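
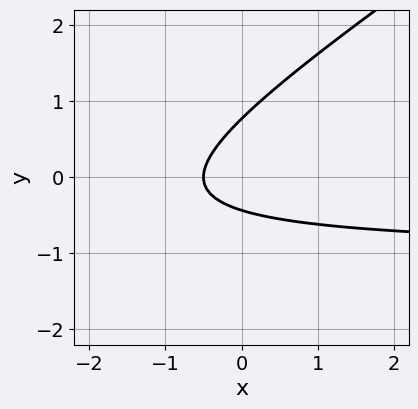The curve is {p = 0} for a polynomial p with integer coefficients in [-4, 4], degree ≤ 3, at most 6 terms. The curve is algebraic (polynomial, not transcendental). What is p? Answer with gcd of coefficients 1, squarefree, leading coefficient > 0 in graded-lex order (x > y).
First, deg p = 2.
Finally, solving for integer coefficients yields p as stated.

2*x*y - 3*y^2 + 2*x + y + 1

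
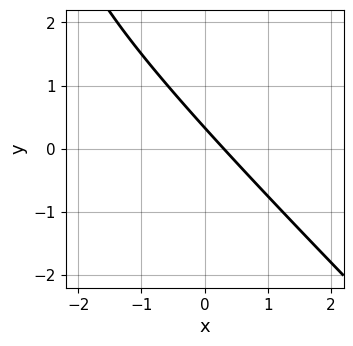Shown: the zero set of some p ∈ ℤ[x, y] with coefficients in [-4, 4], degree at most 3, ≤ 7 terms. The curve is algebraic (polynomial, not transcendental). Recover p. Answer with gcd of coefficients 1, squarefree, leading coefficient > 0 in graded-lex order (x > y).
x^2 + x*y + 3*x + 3*y - 1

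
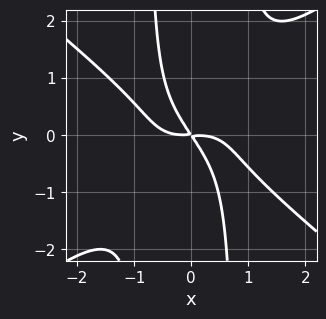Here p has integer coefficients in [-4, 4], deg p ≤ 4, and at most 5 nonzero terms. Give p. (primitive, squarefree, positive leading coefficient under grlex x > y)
2*x^4 - 3*x^2*y^2 + 3*x*y + 2*y^2

(a) Degree: a generic line meets the curve in up to 4 points, so deg p = 4.
(b) Solving for integer coefficients yields p as stated.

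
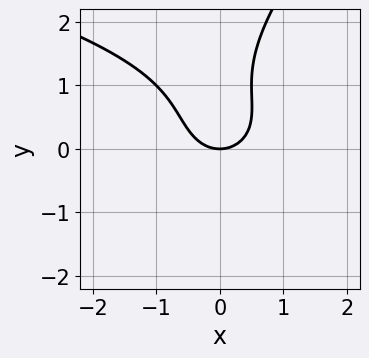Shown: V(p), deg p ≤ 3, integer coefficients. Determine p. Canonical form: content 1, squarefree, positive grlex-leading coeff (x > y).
(a) The degree is 3 — no degree-2 curve has this shape.
(b) Observable constraints: it crosses the x-axis at the gridline x = 0; it crosses the y-axis at the gridline y = 0.
(c) Putting this together gives p.

x*y^2 - y^3 + 2*x^2 + 2*y^2 - 2*y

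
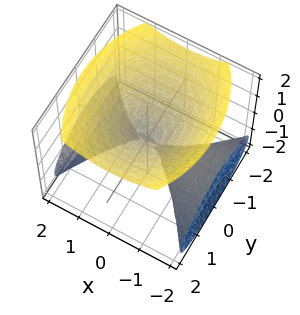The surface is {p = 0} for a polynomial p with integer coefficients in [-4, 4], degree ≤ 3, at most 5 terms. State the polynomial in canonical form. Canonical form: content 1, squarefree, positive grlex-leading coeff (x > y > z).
First, I count 3 distinct pieces. They look like related sheets of one shape, so recover p as a whole.
Then, deg p = 3. The shape is more complex than any degree-2 surface.
Then, reading off the gridlines: the visible x-axis segment lies entirely on the surface; it meets the z-axis at z = 0 (among the integer gridlines); it crosses the y-axis at the gridline y = 0.
Finally, putting this together gives p.

x^2*z - z^3 + y^2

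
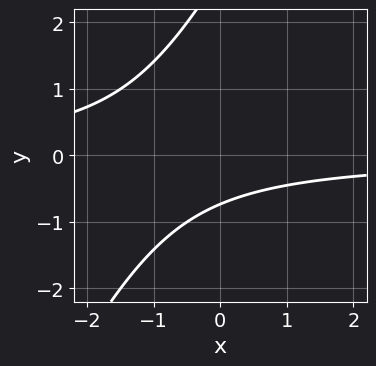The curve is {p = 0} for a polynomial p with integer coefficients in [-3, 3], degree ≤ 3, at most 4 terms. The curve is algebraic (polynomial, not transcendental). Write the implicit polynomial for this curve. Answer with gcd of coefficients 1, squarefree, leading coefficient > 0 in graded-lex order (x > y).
1. deg p = 2. No degree-1 curve has this shape.
2. From the visible intercepts: no x-intercept at any integer in the box.
3. Solving for integer coefficients yields p as stated.

2*x*y - y^2 + 2*y + 2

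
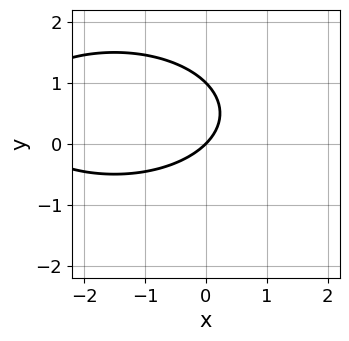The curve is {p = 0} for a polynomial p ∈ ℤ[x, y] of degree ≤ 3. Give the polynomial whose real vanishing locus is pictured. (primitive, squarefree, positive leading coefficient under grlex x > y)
x^2 + 3*y^2 + 3*x - 3*y

First, degree: the shape is more complex than any degree-1 curve, so deg p = 2.
Next, from the axis intercepts and sections: among the integer gridlines, it crosses the y-axis at y ∈ {0, 1}; one x-axis crossing is at x = 0.
Finally, putting this together gives p.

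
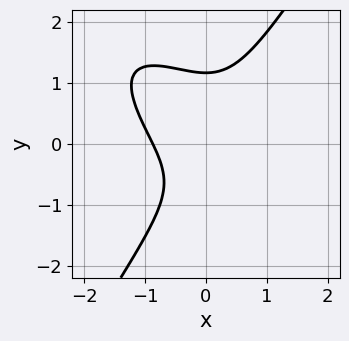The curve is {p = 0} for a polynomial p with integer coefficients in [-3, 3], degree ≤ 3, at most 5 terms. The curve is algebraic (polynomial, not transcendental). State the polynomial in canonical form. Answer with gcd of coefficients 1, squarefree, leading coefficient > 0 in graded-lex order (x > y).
First, the degree is 3 — the shape is more complex than any degree-2 curve.
Finally, putting this together gives p.

3*x^3 + 3*x^2*y - 2*y^3 + y + 2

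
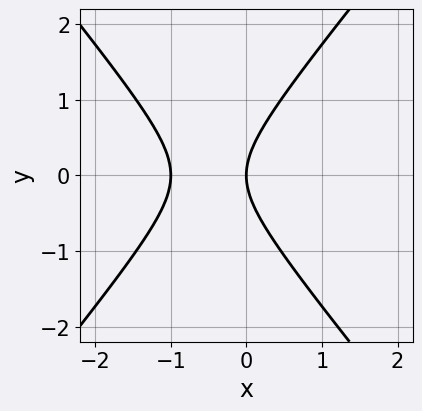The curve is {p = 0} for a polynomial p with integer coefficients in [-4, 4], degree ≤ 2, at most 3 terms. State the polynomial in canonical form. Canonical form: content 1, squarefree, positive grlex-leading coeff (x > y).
(a) Degree: a generic line meets the curve in up to 2 points, so deg p = 2.
(b) Symmetries: it's symmetric under y → −y, forcing even powers of y.
(c) Against the integer gridlines: it crosses the y-axis at the gridline y = 0; the x-axis gridline crossings are at x ∈ {-1, 0}.
(d) Together with the visible shape, these determine p as stated.

3*x^2 - 2*y^2 + 3*x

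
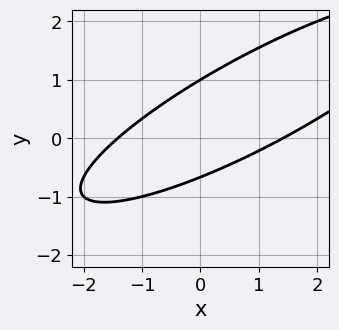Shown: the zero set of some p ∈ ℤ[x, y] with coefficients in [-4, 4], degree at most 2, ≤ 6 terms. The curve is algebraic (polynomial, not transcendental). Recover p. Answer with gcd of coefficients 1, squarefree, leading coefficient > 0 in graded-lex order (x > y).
(a) deg p = 2.
(b) Reading off the gridlines: it crosses the y-axis at the gridline y = 1.
(c) These observations pin down the coefficients.

x^2 - 3*x*y + 3*y^2 - y - 2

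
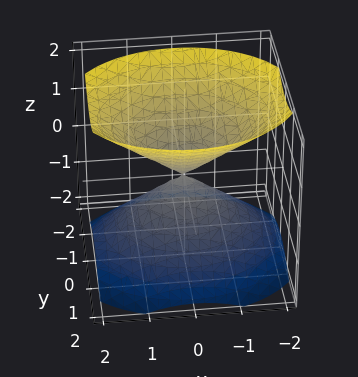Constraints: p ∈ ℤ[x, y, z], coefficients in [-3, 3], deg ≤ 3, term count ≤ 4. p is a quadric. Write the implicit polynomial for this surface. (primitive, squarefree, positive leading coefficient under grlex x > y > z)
2*x^2 + 3*y^2 - 3*z^2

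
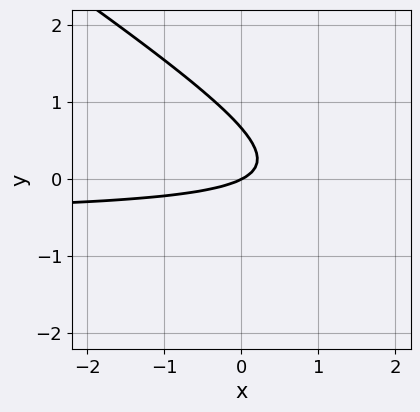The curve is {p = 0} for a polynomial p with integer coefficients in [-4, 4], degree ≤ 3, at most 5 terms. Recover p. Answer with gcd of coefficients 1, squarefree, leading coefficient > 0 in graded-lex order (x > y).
2*x*y + 3*y^2 + x - 2*y

1. Degree: a generic line meets the curve in up to 2 points, so deg p = 2.
2. Against the integer gridlines: it crosses the x-axis at the gridline x = 0; one y-axis crossing is at y = 0.
3. These observations pin down the coefficients.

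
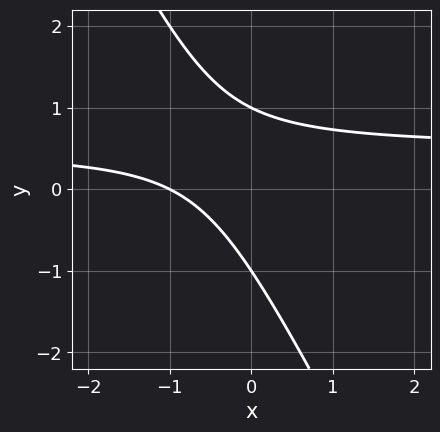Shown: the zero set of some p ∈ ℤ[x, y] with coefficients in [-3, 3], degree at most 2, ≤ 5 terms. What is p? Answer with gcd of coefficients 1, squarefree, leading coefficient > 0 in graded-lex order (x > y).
1. deg p = 2. No degree-1 curve has this shape.
2. Checking where it meets the axes: one x-axis crossing is at x = -1; the y-axis gridline crossings are at y ∈ {-1, 1}.
3. Assembling these constraints gives the stated polynomial.

2*x*y + y^2 - x - 1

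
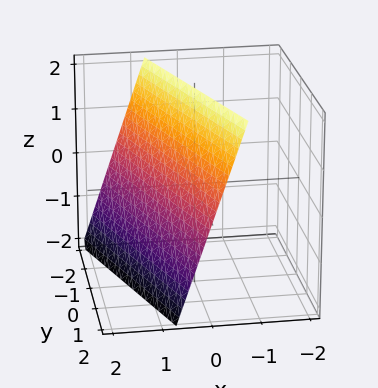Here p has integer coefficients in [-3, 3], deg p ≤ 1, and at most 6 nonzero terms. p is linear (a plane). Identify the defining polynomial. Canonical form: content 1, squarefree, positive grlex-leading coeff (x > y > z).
(a) The degree is 1 — the surface is flat (a plane).
(b) From the visible intercepts: one y-axis crossing is at y = 2; it crosses the z-axis at the gridline z = 2.
(c) Solving for integer coefficients yields p as stated.

3*x + y + z - 2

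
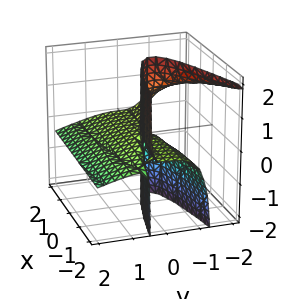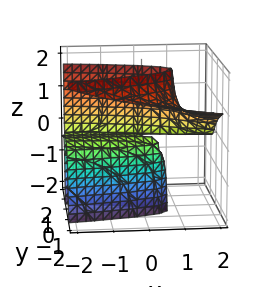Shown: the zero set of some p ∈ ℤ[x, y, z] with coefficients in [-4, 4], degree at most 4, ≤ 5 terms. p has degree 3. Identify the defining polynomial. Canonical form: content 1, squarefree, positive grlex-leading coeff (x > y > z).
First, the degree is 3 — no degree-2 surface has this shape.
Next, from the axis intercepts and sections: every point of the z-axis in the box is on the surface; it meets the y-axis at y = 0 (among the integer gridlines); the visible x-axis segment lies entirely on the surface.
Finally, these observations pin down the coefficients.

y^3 + 3*y^2*z + x*z + 3*y*z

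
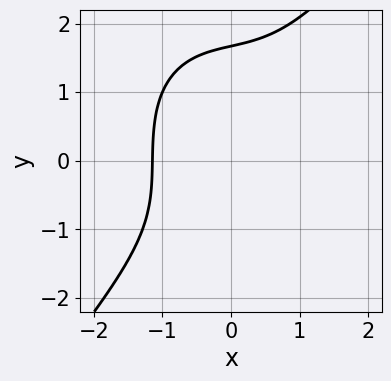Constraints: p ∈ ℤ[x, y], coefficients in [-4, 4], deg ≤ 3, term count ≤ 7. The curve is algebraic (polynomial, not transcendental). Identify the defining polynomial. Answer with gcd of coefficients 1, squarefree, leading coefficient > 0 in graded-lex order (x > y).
2*x^3 - y^3 + x*y + y + 3

First, the degree is 3 — no degree-2 curve has this shape.
Finally, solving for integer coefficients yields p as stated.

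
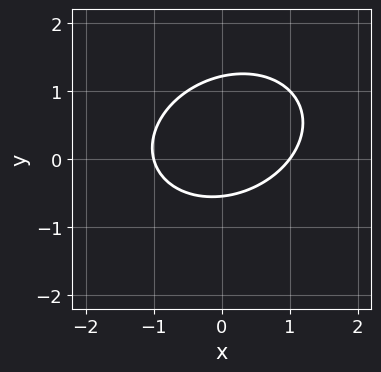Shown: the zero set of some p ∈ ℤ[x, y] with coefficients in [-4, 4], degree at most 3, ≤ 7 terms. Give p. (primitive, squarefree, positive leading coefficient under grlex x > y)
2*x^2 - x*y + 3*y^2 - 2*y - 2

1. The degree is 2 — a generic line meets the curve in up to 2 points.
2. Observable constraints: among the integer gridlines, it crosses the x-axis at x ∈ {-1, 1}.
3. Assembling these constraints gives the stated polynomial.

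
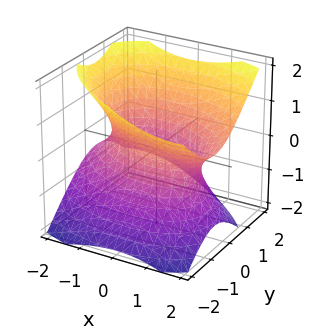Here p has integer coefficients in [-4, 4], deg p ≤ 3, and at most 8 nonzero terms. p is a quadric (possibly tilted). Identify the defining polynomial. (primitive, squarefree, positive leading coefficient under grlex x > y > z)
First, deg p = 2. No degree-1 surface has this shape.
Then, from the axis intercepts and sections: the y-axis gridline crossings are at y ∈ {-1, 1}; it misses every integer gridline on the z-axis.
Finally, matching integer coefficients to the picture gives p.

x^2 + x*y - x*z + 2*y^2 - 2*z^2 - 2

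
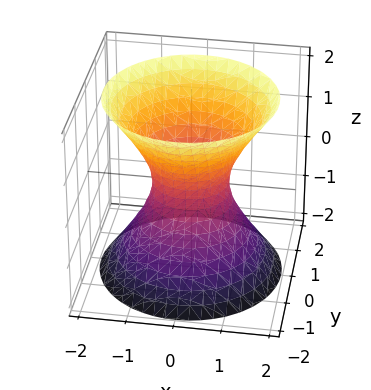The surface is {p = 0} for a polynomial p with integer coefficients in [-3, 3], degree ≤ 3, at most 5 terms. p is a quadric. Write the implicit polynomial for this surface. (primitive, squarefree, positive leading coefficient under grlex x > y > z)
3*x^2 + 3*y^2 - 2*z^2 - 2

(a) The degree is 2 — an hourglass — one-sheet hyperboloid; a quadric.
(b) Symmetries: mirror symmetry z ↦ −z ⇒ only even powers of z; the z-axis is an axis of rotation, so x and y enter only as x² + y².
(c) Checking where it meets the axes: a circular section at z = -1 has radius between 1 and 2; the surface avoids every integer z-axis point in the box.
(d) These observations pin down the coefficients.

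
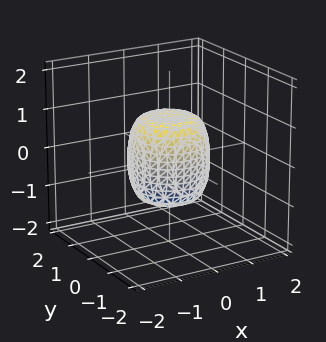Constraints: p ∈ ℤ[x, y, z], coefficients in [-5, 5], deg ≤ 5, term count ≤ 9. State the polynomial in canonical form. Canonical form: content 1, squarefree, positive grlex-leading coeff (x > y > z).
2*x^4 + 4*x^2*y^2 + 2*y^4 - x^2 - y^2 + z^2 - 1

The degree is 4 — a generic line meets the surface in up to 4 points.
Symmetries: rotational symmetry about the z-axis ⇒ p depends on x, y only through x² + y².
Reading off the gridlines: the z-axis gridline crossings are at z ∈ {-1, 1}; among the integer gridlines, it crosses the y-axis at y ∈ {-1, 1}; among the integer gridlines, it crosses the x-axis at x ∈ {-1, 1}.
These observations pin down the coefficients.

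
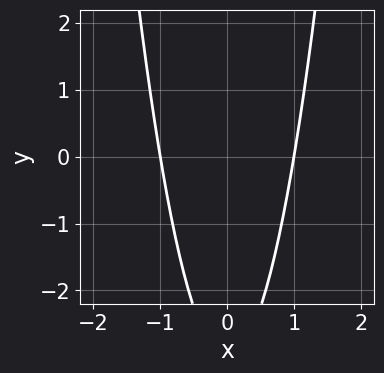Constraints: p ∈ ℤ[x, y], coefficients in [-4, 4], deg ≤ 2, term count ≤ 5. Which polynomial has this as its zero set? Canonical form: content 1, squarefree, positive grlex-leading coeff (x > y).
(a) Degree: the shape is more complex than any degree-1 curve, so deg p = 2.
(b) Symmetries: the x ↦ −x reflection is a symmetry, so x appears only in even powers.
(c) From the visible intercepts: the curve avoids every integer y-axis point in the box; the x-axis gridline crossings are at x ∈ {-1, 1}.
(d) Putting this together gives p.

3*x^2 - y - 3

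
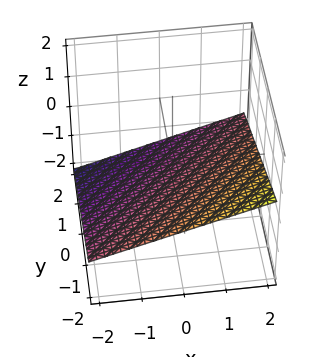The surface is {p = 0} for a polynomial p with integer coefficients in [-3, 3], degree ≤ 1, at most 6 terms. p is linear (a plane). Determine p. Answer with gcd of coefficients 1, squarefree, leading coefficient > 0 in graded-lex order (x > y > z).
x - y - 3*z - 2

First, deg p = 1. Every cross-section is a straight line — this is a plane.
Next, from the visible intercepts: it meets the y-axis at y = -2 (among the integer gridlines); it crosses the x-axis at the gridline x = 2.
Finally, these observations pin down the coefficients.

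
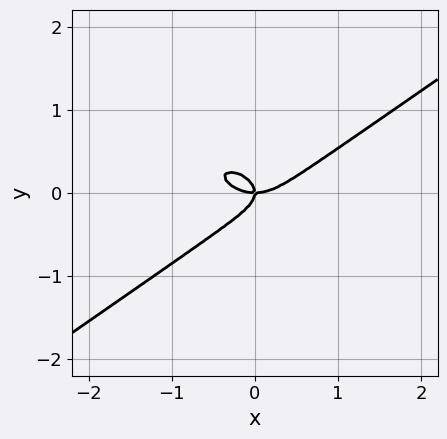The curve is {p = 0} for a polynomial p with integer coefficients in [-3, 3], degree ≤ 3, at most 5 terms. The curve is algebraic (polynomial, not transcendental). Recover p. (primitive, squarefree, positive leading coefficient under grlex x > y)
x^3 - 3*y^3 - x*y

First, the degree is 3 — a generic line meets the curve in up to 3 points.
Next, reading off the gridlines: it crosses the y-axis at the gridline y = 0; one x-axis crossing is at x = 0.
Finally, these observations pin down the coefficients.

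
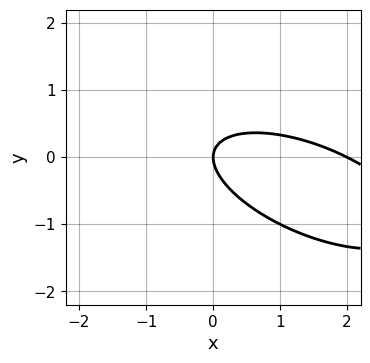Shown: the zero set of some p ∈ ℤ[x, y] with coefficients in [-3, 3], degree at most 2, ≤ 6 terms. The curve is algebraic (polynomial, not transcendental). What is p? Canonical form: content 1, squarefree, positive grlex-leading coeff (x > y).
First, degree: the shape is more complex than any degree-1 curve, so deg p = 2.
Then, from the axis intercepts and sections: one y-axis crossing is at y = 0; among the integer gridlines, it crosses the x-axis at x ∈ {0, 2}.
Finally, matching integer coefficients to the picture gives p.

x^2 + 2*x*y + 3*y^2 - 2*x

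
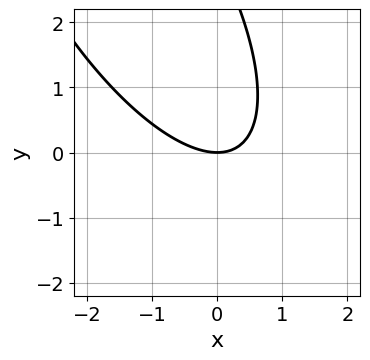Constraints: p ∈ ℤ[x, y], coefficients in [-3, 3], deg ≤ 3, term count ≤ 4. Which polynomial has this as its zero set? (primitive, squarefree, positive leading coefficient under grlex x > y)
2*x^2 + 2*x*y + y^2 - 3*y

Degree: no degree-1 curve has this shape, so deg p = 2.
Against the integer gridlines: it meets the y-axis at y = 0 (among the integer gridlines); it crosses the x-axis at the gridline x = 0.
Putting this together gives p.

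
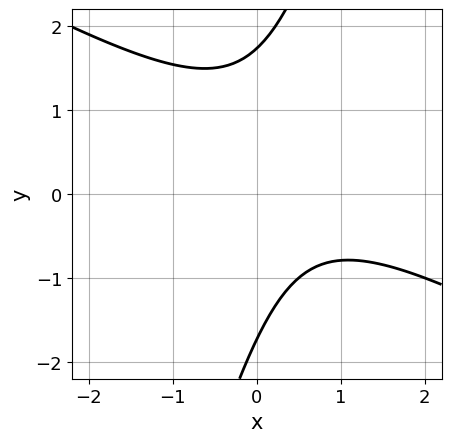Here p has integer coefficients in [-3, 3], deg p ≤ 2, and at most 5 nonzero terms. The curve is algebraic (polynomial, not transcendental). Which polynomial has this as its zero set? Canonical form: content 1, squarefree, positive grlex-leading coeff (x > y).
1. The degree is 2 — the shape is more complex than any degree-1 curve.
2. Observable constraints: no x-intercept at any integer in the box.
3. The integer polynomial consistent with all of this is the stated p.

2*x^2 + 3*x*y - y^2 - 2*x + 3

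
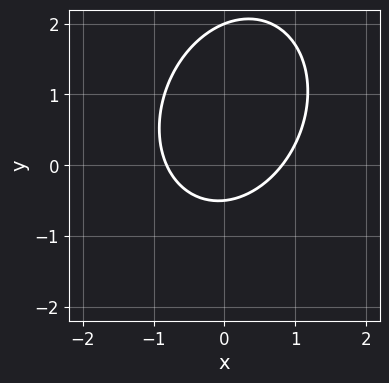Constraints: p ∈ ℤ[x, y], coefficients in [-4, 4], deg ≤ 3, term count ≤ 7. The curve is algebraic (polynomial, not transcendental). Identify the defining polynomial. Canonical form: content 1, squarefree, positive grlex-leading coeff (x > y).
(a) The degree is 2 — a generic line meets the curve in up to 2 points.
(b) Checking where it meets the axes: it meets the y-axis at y = 2 (among the integer gridlines).
(c) Putting this together gives p.

3*x^2 - x*y + 2*y^2 - 3*y - 2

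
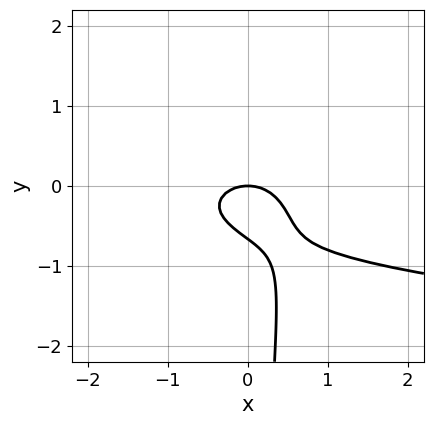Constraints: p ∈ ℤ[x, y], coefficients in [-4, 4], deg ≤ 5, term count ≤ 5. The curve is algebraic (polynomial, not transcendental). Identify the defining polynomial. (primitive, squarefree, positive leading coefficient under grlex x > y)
2*x*y^3 - 2*x*y^2 + 2*x^2 + 3*y^2 + 2*y

(a) The degree is 4 — a generic line meets the curve in up to 4 points.
(b) Observable constraints: it meets the y-axis at y = 0 (among the integer gridlines); one x-axis crossing is at x = 0.
(c) Putting this together gives p.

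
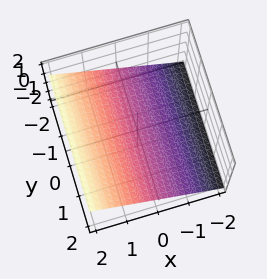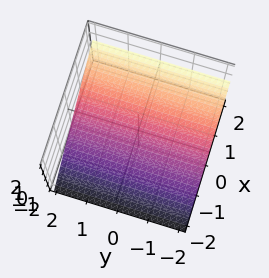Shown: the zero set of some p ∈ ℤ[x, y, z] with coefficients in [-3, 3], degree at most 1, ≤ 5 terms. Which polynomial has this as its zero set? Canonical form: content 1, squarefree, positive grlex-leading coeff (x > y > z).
2*x - 3*z - 2

(a) Degree: the surface is flat (a plane), so deg p = 1.
(b) Reading off the gridlines: it meets the x-axis at x = 1 (among the integer gridlines); no y-intercept at any integer in the box.
(c) The integer polynomial consistent with all of this is the stated p.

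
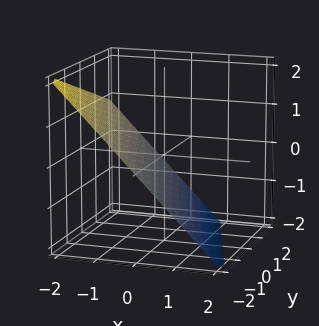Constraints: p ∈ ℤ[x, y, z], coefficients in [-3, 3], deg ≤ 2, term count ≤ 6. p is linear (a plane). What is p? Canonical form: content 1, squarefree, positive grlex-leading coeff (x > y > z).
1. The degree is 1 — the surface is flat (a plane).
2. From the axis intercepts and sections: it meets the y-axis at y = -2 (among the integer gridlines).
3. Together with the visible shape, these determine p as stated.

3*x + y + 3*z + 2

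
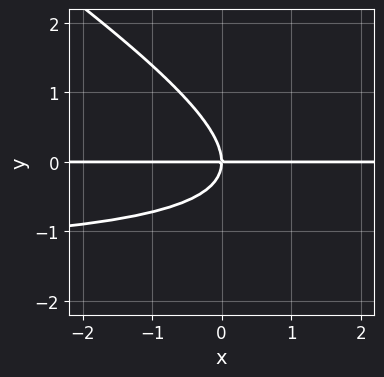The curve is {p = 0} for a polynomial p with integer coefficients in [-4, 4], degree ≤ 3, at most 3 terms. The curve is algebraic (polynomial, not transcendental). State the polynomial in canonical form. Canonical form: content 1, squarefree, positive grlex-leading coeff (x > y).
(a) The degree is 3 — no degree-2 curve has this shape.
(b) Observable constraints: every point of the x-axis in the box is on the curve; one y-axis crossing is at y = 0.
(c) Together with the visible shape, these determine p as stated.

2*x*y^2 + 3*y^3 + 3*x*y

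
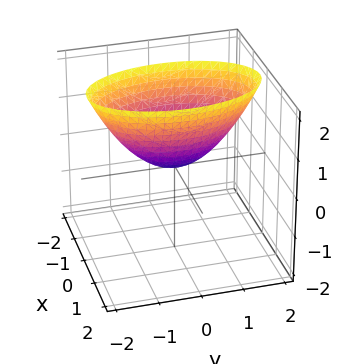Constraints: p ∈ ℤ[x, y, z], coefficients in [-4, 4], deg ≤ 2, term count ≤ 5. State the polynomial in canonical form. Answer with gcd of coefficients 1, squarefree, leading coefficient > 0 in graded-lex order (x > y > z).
(a) Degree: a single bowl opening along one axis; a quadric, so deg p = 2.
(b) Symmetries: the y ↦ −y reflection is a symmetry, so y appears only in even powers; mirror symmetry x ↦ −x ⇒ only even powers of x.
(c) Observable constraints: it crosses the y-axis at the gridline y = 0; one z-axis crossing is at z = 0.
(d) Fitting integer coefficients to these (and the overall shape) gives p.

3*x^2 + y^2 - 2*z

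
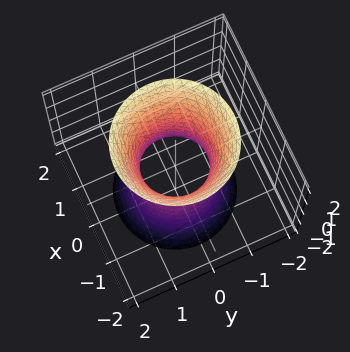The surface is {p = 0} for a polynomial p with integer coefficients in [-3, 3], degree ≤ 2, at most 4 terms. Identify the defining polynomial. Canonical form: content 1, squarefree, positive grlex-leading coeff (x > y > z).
(a) deg p = 2. An hourglass — one-sheet hyperboloid; a quadric.
(b) Symmetries: the z ↦ −z reflection is a symmetry, so z appears only in even powers; the surface is invariant under rotation about z: p = q(x² + y², z).
(c) Observable constraints: a circular section at z = 0 has radius between 0 and 1; no z-intercept at any integer in the box.
(d) Together with the visible shape, these determine p as stated.

3*x^2 + 3*y^2 - z^2 - 2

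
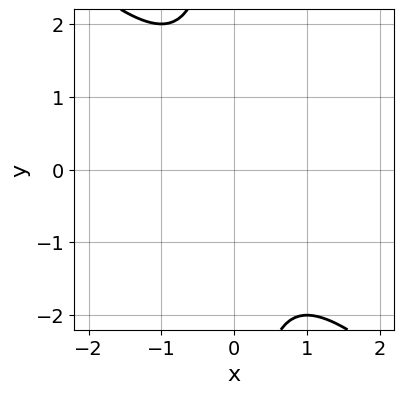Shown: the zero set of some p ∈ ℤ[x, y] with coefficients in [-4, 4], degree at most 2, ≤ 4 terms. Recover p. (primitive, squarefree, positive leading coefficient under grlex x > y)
First, degree: no degree-1 curve has this shape, so deg p = 2.
Next, from the axis intercepts and sections: the curve avoids every integer y-axis point in the box; the curve avoids every integer x-axis point in the box.
Finally, together with the visible shape, these determine p as stated.

x^2 + x*y + 1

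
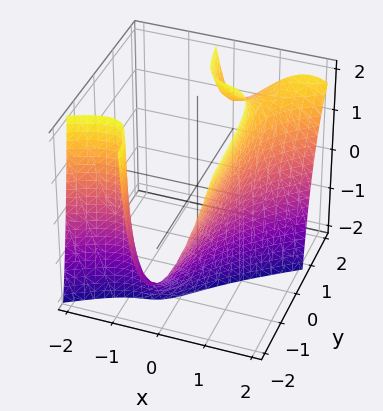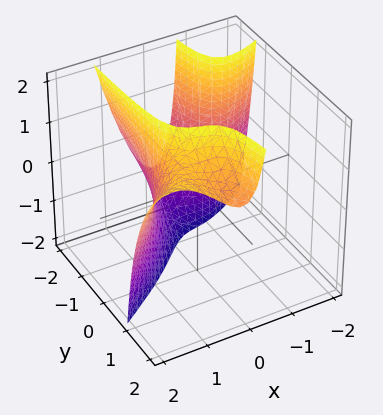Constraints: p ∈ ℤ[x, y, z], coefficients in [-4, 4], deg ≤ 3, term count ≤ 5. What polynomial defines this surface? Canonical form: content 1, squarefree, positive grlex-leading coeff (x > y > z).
The degree is 3 — no degree-2 surface has this shape.
Checking where it meets the axes: it crosses the x-axis at the gridline x = 1; the surface avoids every integer z-axis point in the box; it misses every integer gridline on the y-axis.
Solving for integer coefficients yields p as stated.

2*x^3 - 3*x^2*y + x*y*z + y*z - 2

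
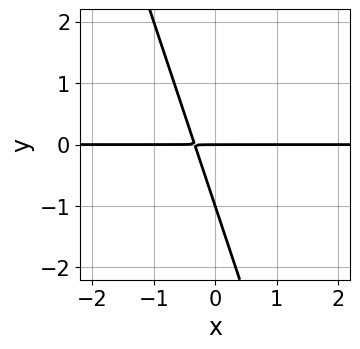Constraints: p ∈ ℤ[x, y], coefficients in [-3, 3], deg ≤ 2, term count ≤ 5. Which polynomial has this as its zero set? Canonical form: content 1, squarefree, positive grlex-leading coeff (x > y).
1. The degree is 2 — a generic line meets the curve in up to 2 points.
2. Against the integer gridlines: every point of the x-axis in the box is on the curve; the y-axis gridline crossings are at y ∈ {-1, 0}.
3. These observations pin down the coefficients.

3*x*y + y^2 + y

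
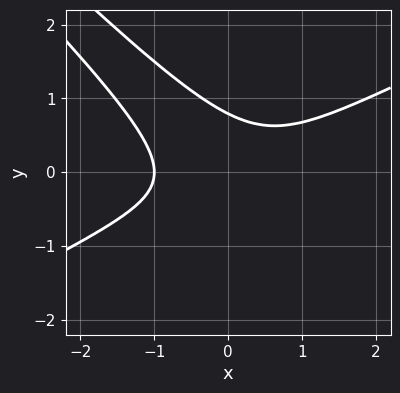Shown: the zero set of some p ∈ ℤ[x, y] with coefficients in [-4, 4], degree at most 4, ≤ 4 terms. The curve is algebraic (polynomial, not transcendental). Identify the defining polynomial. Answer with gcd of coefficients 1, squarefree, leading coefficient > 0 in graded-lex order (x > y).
Degree: no degree-2 curve has this shape, so deg p = 3.
From the axis intercepts and sections: it crosses the x-axis at the gridline x = -1.
Matching integer coefficients to the picture gives p.

x^3 - 3*x*y^2 - 2*y^3 + 1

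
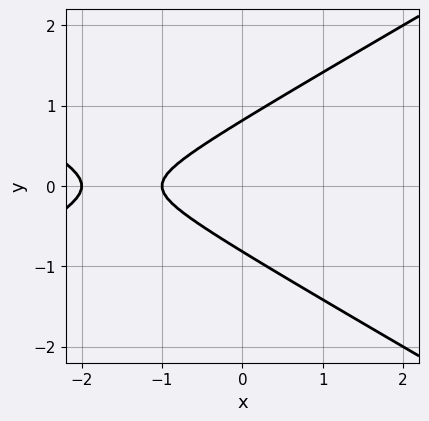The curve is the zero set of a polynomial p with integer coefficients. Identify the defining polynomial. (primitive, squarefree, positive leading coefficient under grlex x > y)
1. The degree is 2 — a generic line meets the curve in up to 2 points.
2. Symmetries: mirror symmetry y ↦ −y ⇒ only even powers of y.
3. From the visible intercepts: the x-axis gridline crossings are at x ∈ {-2, -1}.
4. Matching integer coefficients to the picture gives p.

x^2 - 3*y^2 + 3*x + 2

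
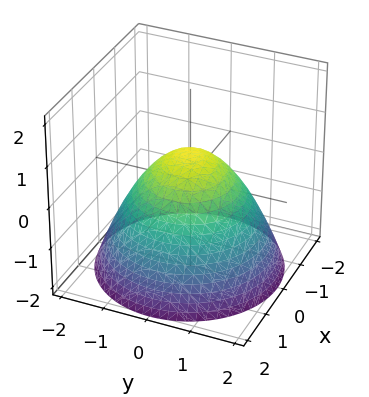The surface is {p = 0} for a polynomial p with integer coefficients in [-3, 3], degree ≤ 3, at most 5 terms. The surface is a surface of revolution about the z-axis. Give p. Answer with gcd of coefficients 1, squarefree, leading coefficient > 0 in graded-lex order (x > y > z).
2*x^2 + 2*y^2 + 3*z - 2

(a) deg p = 2. A generic line meets the surface in up to 2 points.
(b) By symmetry, the surface is invariant under rotation about z: p = q(x² + y², z).
(c) Reading off the gridlines: the y-axis gridline crossings are at y ∈ {-1, 1}; among the integer gridlines, it crosses the x-axis at x ∈ {-1, 1}; a circular section at z = 0 has radius exactly 1.
(d) Together with the visible shape, these determine p as stated.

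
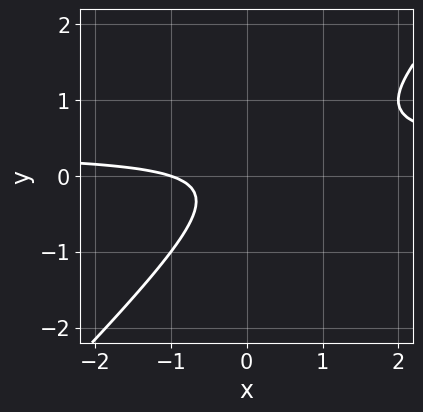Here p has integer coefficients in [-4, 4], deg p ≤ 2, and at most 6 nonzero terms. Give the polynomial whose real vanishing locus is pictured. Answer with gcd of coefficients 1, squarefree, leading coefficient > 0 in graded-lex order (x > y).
3*x*y - 3*y^2 - x - 1

1. deg p = 2. No degree-1 curve has this shape.
2. Reading off the gridlines: one x-axis crossing is at x = -1; the curve avoids every integer y-axis point in the box.
3. Matching integer coefficients to the picture gives p.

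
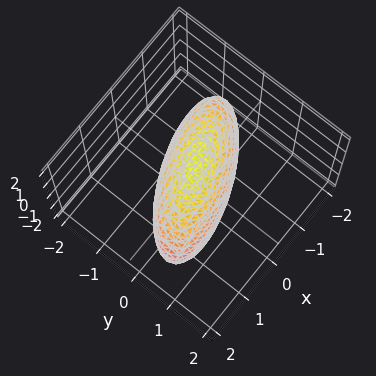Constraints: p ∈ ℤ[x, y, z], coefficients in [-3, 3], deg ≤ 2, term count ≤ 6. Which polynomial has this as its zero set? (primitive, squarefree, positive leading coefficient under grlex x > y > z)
deg p = 2. The shape is more complex than any degree-1 surface.
Putting this together gives p.

x^2 - 2*x*y + 3*y^2 + z^2 - 2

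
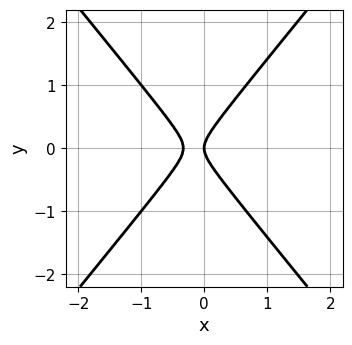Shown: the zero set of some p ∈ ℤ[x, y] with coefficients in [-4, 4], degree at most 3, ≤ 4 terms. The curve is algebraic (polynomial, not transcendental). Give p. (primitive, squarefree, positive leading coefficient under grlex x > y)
(a) The degree is 2 — the shape is more complex than any degree-1 curve.
(b) Symmetries: mirror symmetry y ↦ −y ⇒ only even powers of y.
(c) Checking where it meets the axes: it meets the y-axis at y = 0 (among the integer gridlines); it meets the x-axis at x = 0 (among the integer gridlines).
(d) Solving for integer coefficients yields p as stated.

3*x^2 - 2*y^2 + x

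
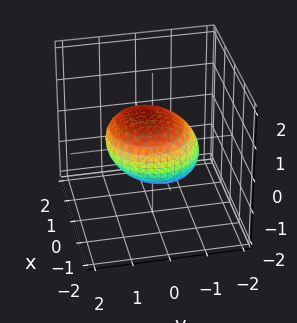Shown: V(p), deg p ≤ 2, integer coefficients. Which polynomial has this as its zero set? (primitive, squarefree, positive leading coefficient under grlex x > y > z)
First, the degree is 2 — the shape is more complex than any degree-1 surface.
Next, from the axis intercepts and sections: the z-axis gridline crossings are at z ∈ {-1, 1}.
Finally, matching integer coefficients to the picture gives p.

2*x^2 + 2*y^2 - y*z + 3*z^2 - 3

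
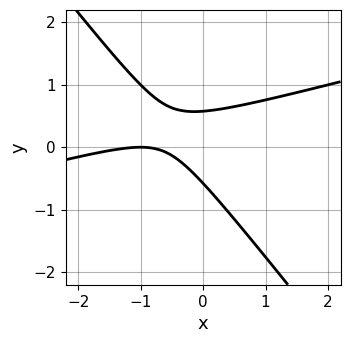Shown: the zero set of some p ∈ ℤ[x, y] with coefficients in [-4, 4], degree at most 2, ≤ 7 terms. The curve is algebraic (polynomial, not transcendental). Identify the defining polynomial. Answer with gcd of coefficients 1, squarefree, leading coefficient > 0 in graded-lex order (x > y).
(a) Degree: no degree-1 curve has this shape, so deg p = 2.
(b) Observable constraints: it meets the x-axis at x = -1 (among the integer gridlines).
(c) Solving for integer coefficients yields p as stated.

x^2 - 3*x*y - 3*y^2 + 2*x + 1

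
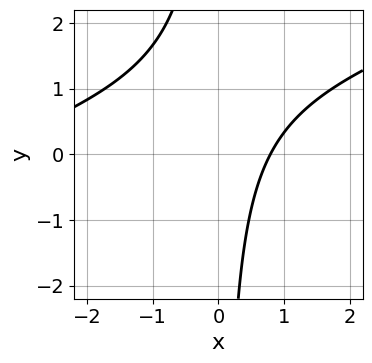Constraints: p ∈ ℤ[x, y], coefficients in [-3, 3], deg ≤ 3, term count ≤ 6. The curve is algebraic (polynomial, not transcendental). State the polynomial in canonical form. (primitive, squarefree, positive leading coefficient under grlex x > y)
x^2 - 3*x*y + 3*x - 3

Degree: the shape is more complex than any degree-1 curve, so deg p = 2.
Checking where it meets the axes: the curve avoids every integer y-axis point in the box.
Assembling these constraints gives the stated polynomial.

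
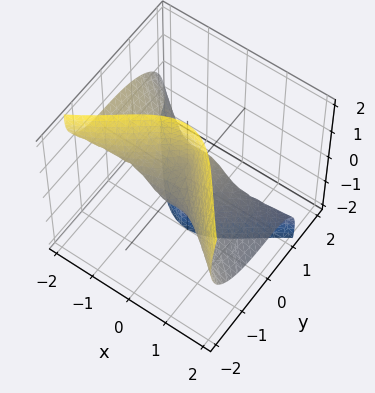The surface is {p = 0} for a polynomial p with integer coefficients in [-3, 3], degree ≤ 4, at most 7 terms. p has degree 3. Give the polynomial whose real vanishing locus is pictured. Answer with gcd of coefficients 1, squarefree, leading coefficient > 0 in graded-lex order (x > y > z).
x^3 + 3*x^2*z + 2*y^3 + 3*y*z^2 - y

The degree is 3 — the shape is more complex than any degree-2 surface.
From the visible intercepts: it meets the x-axis at x = 0 (among the integer gridlines); it crosses the y-axis at the gridline y = 0; the visible z-axis segment lies entirely on the surface.
The integer polynomial consistent with all of this is the stated p.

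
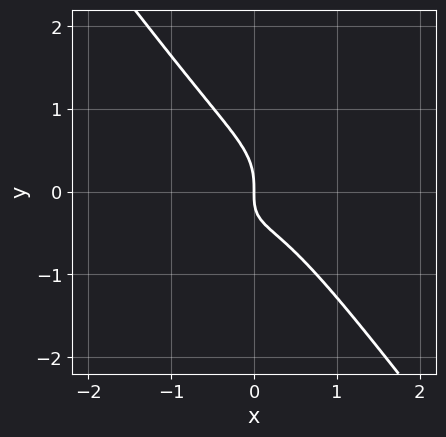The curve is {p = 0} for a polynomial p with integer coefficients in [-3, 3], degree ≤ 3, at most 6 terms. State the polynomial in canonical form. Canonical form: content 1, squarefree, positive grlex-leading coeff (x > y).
First, deg p = 3. No degree-2 curve has this shape.
Next, against the integer gridlines: it meets the x-axis at x = 0 (among the integer gridlines); it meets the y-axis at y = 0 (among the integer gridlines).
Finally, putting this together gives p.

3*x^3 - 3*x^2*y + 3*y^3 + 2*x*y + 2*x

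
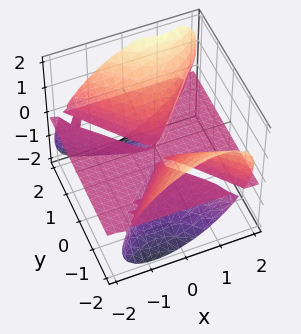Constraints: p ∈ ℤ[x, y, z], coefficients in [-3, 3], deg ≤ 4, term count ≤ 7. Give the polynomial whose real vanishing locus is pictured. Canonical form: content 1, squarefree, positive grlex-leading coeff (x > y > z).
3*x^2*z - 3*x*z^2 - 2*y^2*z + 3*z^3 - y*z

First, deg p = 3.
Next, observable constraints: one z-axis crossing is at z = 0; every point of the x-axis in the box is on the surface.
Finally, solving for integer coefficients yields p as stated.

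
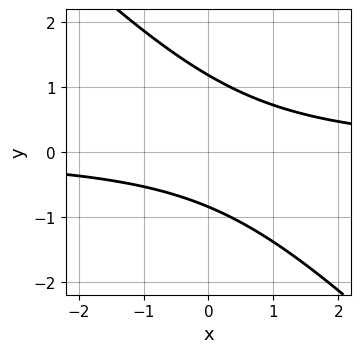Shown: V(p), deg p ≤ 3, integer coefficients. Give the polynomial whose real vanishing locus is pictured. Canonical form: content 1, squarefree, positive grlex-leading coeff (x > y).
3*x*y + 3*y^2 - y - 3

(a) Degree: the shape is more complex than any degree-1 curve, so deg p = 2.
(b) Checking where it meets the axes: the curve avoids every integer x-axis point in the box.
(c) Solving for integer coefficients yields p as stated.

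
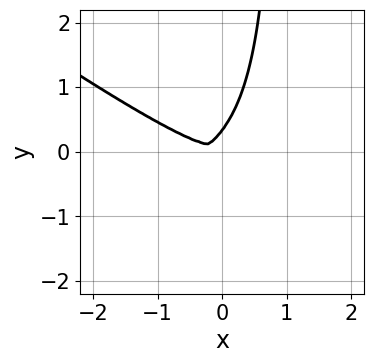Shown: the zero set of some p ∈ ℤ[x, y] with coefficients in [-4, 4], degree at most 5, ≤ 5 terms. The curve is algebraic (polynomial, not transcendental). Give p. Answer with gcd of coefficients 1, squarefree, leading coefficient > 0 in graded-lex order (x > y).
deg p = 4. No degree-3 curve has this shape.
Putting this together gives p.

x^4 + 3*x*y^3 + 3*x*y^2 - 3*y^3 + y^2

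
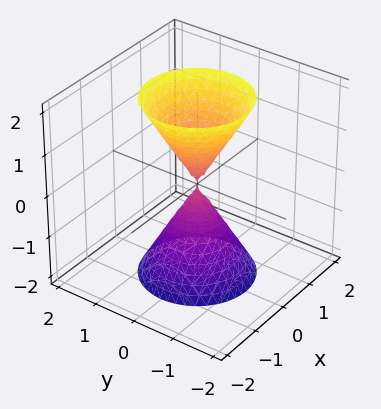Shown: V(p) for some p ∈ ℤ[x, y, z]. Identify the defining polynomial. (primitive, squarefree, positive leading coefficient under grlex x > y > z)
(a) I count 2 distinct pieces. They look like related sheets of one shape, so recover p as a whole.
(b) The degree is 2 — two nappes meeting at a single point; a quadric.
(c) Symmetries: rotational symmetry about the z-axis ⇒ p depends on x, y only through x² + y²; the z ↦ −z reflection is a symmetry, so z appears only in even powers.
(d) Checking where it meets the axes: it meets the x-axis at x = 0 (among the integer gridlines); it crosses the y-axis at the gridline y = 0; it meets the z-axis at z = 0 (among the integer gridlines).
(e) These observations pin down the coefficients.

3*x^2 + 3*y^2 - z^2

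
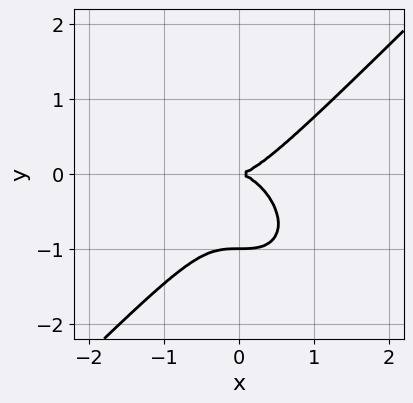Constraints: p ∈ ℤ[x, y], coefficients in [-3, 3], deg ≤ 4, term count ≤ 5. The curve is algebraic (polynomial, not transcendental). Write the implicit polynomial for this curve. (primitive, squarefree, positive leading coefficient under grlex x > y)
deg p = 3.
Against the integer gridlines: it crosses the x-axis at the gridline x = 0; among the integer gridlines, it crosses the y-axis at y ∈ {-1, 0}.
Together with the visible shape, these determine p as stated.

x^3 - y^3 - y^2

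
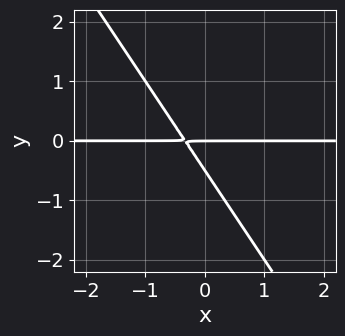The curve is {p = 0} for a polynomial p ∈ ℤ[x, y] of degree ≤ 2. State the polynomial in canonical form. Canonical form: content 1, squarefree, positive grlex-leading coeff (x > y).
First, degree: the shape is more complex than any degree-1 curve, so deg p = 2.
Then, against the integer gridlines: every point of the x-axis in the box is on the curve; it meets the y-axis at y = 0 (among the integer gridlines).
Finally, the integer polynomial consistent with all of this is the stated p.

3*x*y + 2*y^2 + y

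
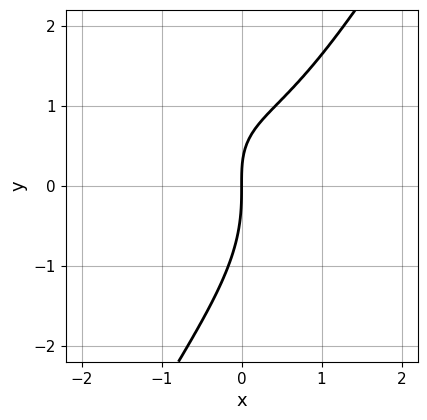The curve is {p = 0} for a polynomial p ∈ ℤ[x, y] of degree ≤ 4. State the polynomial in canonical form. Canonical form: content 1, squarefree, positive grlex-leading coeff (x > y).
(a) deg p = 3. The shape is more complex than any degree-2 curve.
(b) From the axis intercepts and sections: one y-axis crossing is at y = 0; one x-axis crossing is at x = 0.
(c) Solving for integer coefficients yields p as stated.

2*x^3 + x*y^2 - y^3 - 2*x*y + 3*x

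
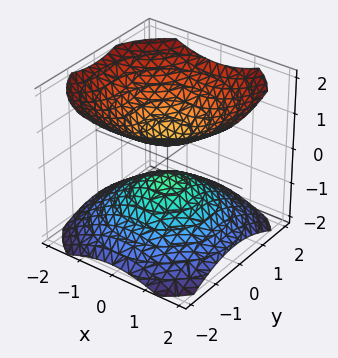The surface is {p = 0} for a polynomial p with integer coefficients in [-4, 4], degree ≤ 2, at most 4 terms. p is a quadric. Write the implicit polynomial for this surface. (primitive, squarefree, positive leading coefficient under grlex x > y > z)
2*x^2 + 2*y^2 - 3*z^2 + 1

I count 2 distinct pieces. They look like related sheets of one shape, so recover p as a whole.
deg p = 2. Two sheets facing apart; a quadric.
Symmetries: mirror symmetry z ↦ −z ⇒ only even powers of z; rotational symmetry about the z-axis ⇒ p depends on x, y only through x² + y².
Observable constraints: a circular section at z = -1 has radius exactly 1; no x-intercept at any integer in the box; no y-intercept at any integer in the box.
Matching integer coefficients to the picture gives p.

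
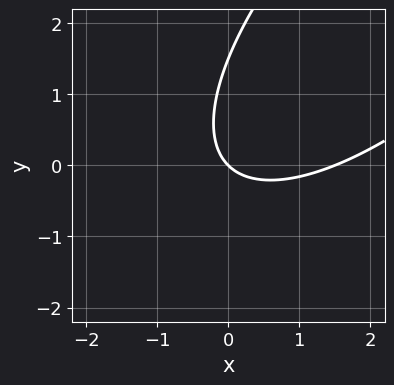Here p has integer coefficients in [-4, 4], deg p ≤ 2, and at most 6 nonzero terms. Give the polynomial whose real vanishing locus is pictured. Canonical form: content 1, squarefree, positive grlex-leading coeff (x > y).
2*x^2 - 3*x*y + 2*y^2 - 3*x - 3*y

1. Degree: a generic line meets the curve in up to 2 points, so deg p = 2.
2. Observable constraints: it crosses the y-axis at the gridline y = 0; it crosses the x-axis at the gridline x = 0.
3. Together with the visible shape, these determine p as stated.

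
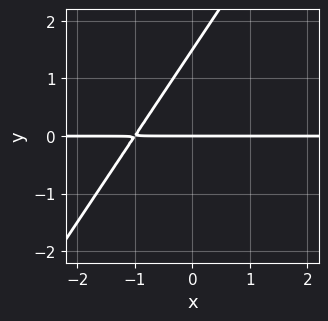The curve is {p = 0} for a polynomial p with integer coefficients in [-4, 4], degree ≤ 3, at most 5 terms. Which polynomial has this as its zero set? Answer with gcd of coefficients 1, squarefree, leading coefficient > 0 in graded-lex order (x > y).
First, the degree is 2 — no degree-1 curve has this shape.
Then, from the axis intercepts and sections: it crosses the y-axis at the gridline y = 0; the visible x-axis segment lies entirely on the curve.
Finally, assembling these constraints gives the stated polynomial.

3*x*y - 2*y^2 + 3*y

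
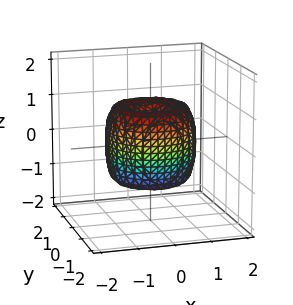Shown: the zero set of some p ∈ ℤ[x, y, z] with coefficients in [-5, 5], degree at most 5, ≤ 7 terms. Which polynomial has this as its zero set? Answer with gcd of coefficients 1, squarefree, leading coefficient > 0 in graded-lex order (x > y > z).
2*x^4 + 4*x^2*y^2 + 2*y^4 - 3*x^2 - 3*y^2 + z^2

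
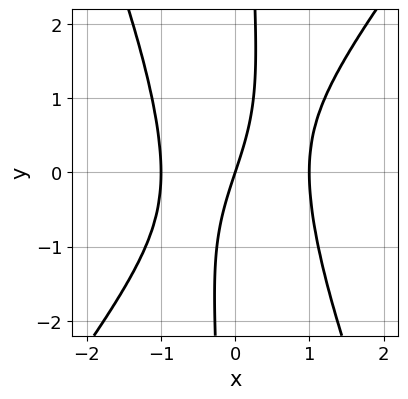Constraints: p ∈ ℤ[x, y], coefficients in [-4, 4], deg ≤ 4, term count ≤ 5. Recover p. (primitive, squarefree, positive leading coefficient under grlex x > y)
3*x^3 - x^2*y - x*y^2 - 3*x + y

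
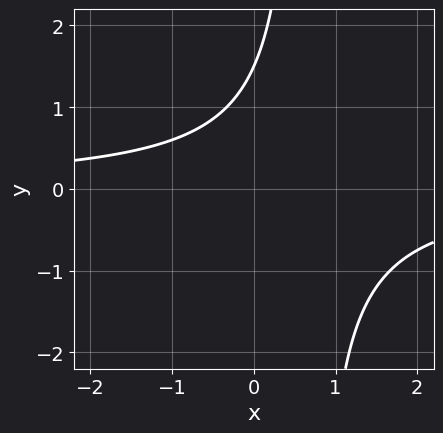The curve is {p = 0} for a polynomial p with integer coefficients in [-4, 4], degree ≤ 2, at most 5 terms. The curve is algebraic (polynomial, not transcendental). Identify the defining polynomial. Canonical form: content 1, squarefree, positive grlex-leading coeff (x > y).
3*x*y - 2*y + 3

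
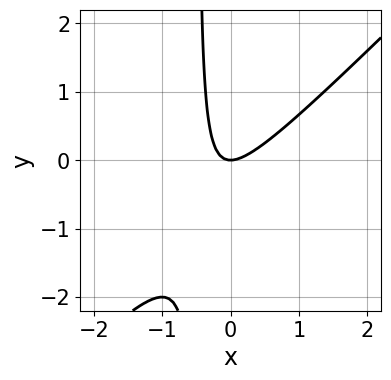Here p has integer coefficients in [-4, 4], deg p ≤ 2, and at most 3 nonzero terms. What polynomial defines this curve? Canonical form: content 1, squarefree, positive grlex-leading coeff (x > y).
1. deg p = 2. A generic line meets the curve in up to 2 points.
2. Reading off the gridlines: it meets the y-axis at y = 0 (among the integer gridlines); it crosses the x-axis at the gridline x = 0.
3. Fitting integer coefficients to these (and the overall shape) gives p.

2*x^2 - 2*x*y - y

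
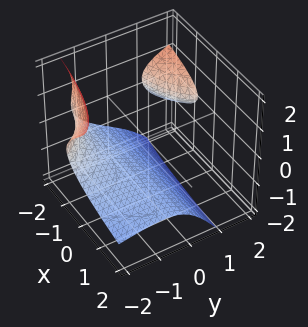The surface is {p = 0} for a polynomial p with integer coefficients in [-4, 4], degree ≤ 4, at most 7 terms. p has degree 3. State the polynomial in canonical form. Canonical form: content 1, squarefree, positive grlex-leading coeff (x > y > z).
I count 2 distinct pieces. They look like related sheets of one shape, so recover p as a whole.
Degree: a generic line meets the surface in up to 3 points, so deg p = 3.
Against the integer gridlines: the surface avoids every integer y-axis point in the box; no x-intercept at any integer in the box.
Together with the visible shape, these determine p as stated.

x*y^2 + 3*y*z^2 + 2*z^3 - y*z + 3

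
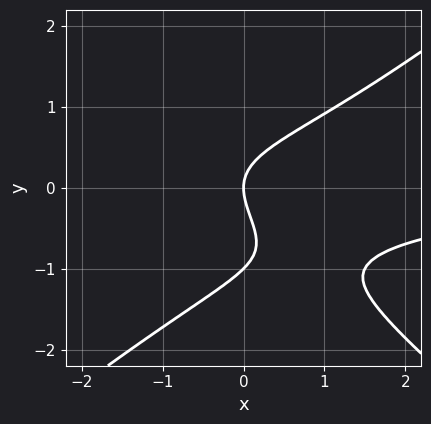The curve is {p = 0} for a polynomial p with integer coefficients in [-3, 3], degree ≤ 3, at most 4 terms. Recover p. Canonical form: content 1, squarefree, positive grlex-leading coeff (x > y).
2*x^2*y - 3*y^3 - 3*y^2 + 3*x

1. Degree: a generic line meets the curve in up to 3 points, so deg p = 3.
2. Reading off the gridlines: the y-axis gridline crossings are at y ∈ {-1, 0}; it meets the x-axis at x = 0 (among the integer gridlines).
3. These observations pin down the coefficients.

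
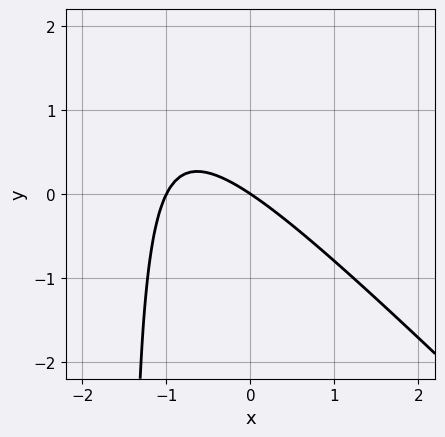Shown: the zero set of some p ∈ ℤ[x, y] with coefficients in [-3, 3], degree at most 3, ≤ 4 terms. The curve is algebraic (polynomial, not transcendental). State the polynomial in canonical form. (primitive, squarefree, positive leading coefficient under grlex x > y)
First, deg p = 2. A generic line meets the curve in up to 2 points.
Then, against the integer gridlines: the x-axis gridline crossings are at x ∈ {-1, 0}; it crosses the y-axis at the gridline y = 0.
Finally, fitting integer coefficients to these (and the overall shape) gives p.

2*x^2 + 2*x*y + 2*x + 3*y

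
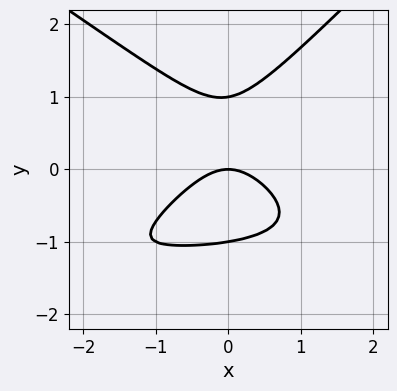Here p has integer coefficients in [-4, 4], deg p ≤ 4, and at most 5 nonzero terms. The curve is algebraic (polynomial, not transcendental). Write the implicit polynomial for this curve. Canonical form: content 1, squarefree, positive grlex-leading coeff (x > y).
2*x^2*y + x*y^2 - 3*y^3 + 3*x^2 + 3*y

1. deg p = 3. The shape is more complex than any degree-2 curve.
2. From the axis intercepts and sections: it crosses the x-axis at the gridline x = 0; the y-axis gridline crossings are at y ∈ {-1, 0, 1}.
3. Together with the visible shape, these determine p as stated.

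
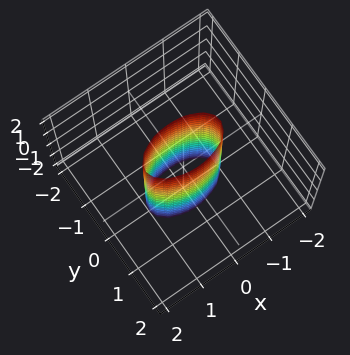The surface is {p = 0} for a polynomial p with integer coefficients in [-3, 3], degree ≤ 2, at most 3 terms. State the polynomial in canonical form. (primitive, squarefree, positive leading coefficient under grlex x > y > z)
x^2 + 3*y^2 - 1

1. deg p = 2. Constant cross-section along one axis; a quadric.
2. Symmetries: it's symmetric under z → −z, forcing even powers of z; mirror symmetry y ↦ −y ⇒ only even powers of y; mirror symmetry x ↦ −x ⇒ only even powers of x.
3. Reading off the gridlines: no z-intercept at any integer in the box; among the integer gridlines, it crosses the x-axis at x ∈ {-1, 1}.
4. These observations pin down the coefficients.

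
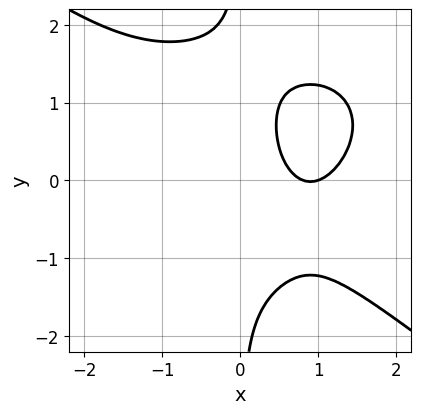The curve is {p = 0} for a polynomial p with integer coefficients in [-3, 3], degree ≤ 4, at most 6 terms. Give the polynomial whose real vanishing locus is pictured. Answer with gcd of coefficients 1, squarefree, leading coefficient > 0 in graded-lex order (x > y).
deg p = 4. No degree-3 curve has this shape.
Against the integer gridlines: the curve avoids every integer y-axis point in the box; one x-axis crossing is at x = 1.
Assembling these constraints gives the stated polynomial.

x^4 + 2*x*y^3 - 3*x*y - 3*x + 2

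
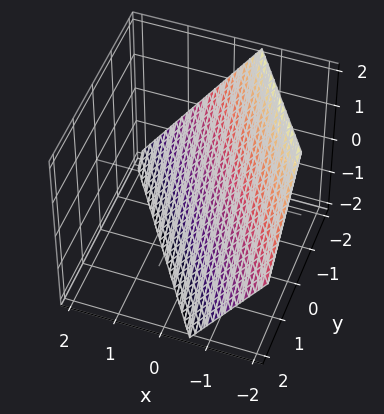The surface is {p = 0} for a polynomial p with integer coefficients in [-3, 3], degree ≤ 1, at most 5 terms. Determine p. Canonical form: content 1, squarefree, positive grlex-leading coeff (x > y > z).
1. The degree is 1 — every cross-section is a straight line — this is a plane.
2. Against the integer gridlines: one y-axis crossing is at y = -1; it meets the z-axis at z = -1 (among the integer gridlines).
3. Together with the visible shape, these determine p as stated.

3*x + 2*y + 2*z + 2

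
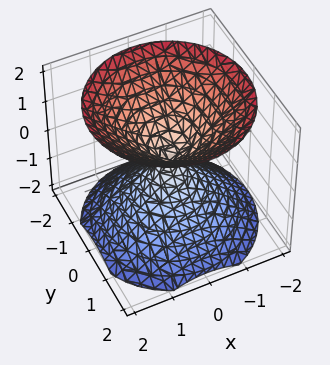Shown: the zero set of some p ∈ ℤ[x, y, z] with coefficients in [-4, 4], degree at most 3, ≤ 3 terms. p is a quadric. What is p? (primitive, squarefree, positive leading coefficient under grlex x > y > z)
x^2 + y^2 - z^2

First, I count 2 distinct pieces. Treating them together as one polynomial.
Next, the degree is 2 — a double cone through the origin; a quadric.
Next, symmetries: mirror symmetry z ↦ −z ⇒ only even powers of z; the z-axis is an axis of rotation, so x and y enter only as x² + y².
Next, from the axis intercepts and sections: one z-axis crossing is at z = 0; it meets the x-axis at x = 0 (among the integer gridlines); a circular section at z = 1 has radius exactly 1; one y-axis crossing is at y = 0.
Finally, the integer polynomial consistent with all of this is the stated p.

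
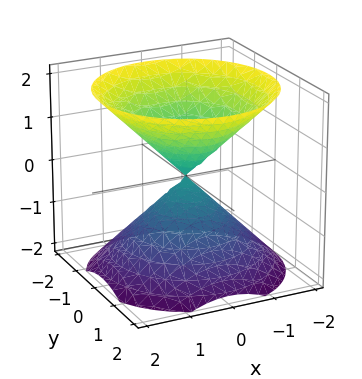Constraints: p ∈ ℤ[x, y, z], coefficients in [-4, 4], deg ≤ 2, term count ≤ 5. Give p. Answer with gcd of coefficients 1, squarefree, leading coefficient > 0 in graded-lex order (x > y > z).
x^2 + y^2 - z^2

1. The picture has 2 separate pieces. They look like related sheets of one shape, so recover p as a whole.
2. deg p = 2. Two nappes meeting at a single point; a quadric.
3. Symmetries: the z ↦ −z reflection is a symmetry, so z appears only in even powers; the surface is invariant under rotation about z: p = q(x² + y², z).
4. Reading off the gridlines: it meets the x-axis at x = 0 (among the integer gridlines); it meets the y-axis at y = 0 (among the integer gridlines); a circular section at z = -1 has radius exactly 1.
5. Fitting integer coefficients to these (and the overall shape) gives p.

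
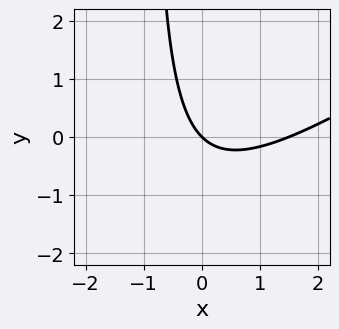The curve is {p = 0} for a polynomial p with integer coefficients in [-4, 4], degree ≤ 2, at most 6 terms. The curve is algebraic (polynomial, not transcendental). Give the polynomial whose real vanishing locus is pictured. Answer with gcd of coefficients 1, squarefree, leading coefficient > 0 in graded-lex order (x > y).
2*x^2 - 3*x*y - 3*x - 3*y

(a) The degree is 2 — the shape is more complex than any degree-1 curve.
(b) Observable constraints: one y-axis crossing is at y = 0; it meets the x-axis at x = 0 (among the integer gridlines).
(c) Matching integer coefficients to the picture gives p.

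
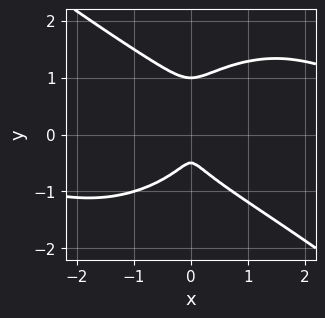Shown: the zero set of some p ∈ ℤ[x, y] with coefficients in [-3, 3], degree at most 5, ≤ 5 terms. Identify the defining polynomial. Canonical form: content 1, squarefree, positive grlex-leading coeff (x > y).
x^3*y + 2*y^4 - y^3 - 3*x^2 - y^2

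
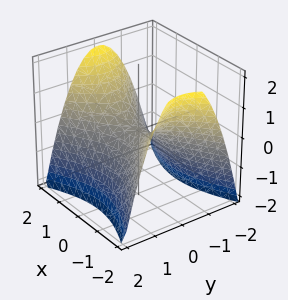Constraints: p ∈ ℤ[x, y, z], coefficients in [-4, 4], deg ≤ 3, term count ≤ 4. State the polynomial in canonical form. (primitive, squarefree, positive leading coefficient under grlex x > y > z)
(a) Degree: a saddle surface; a quadric, so deg p = 2.
(b) Symmetries: it's symmetric under x → −x, forcing even powers of x; the y ↦ −y reflection is a symmetry, so y appears only in even powers.
(c) Checking where it meets the axes: one x-axis crossing is at x = 0; it meets the y-axis at y = 0 (among the integer gridlines); it meets the z-axis at z = 0 (among the integer gridlines).
(d) Together with the visible shape, these determine p as stated.

x^2 - 2*y^2 - 2*z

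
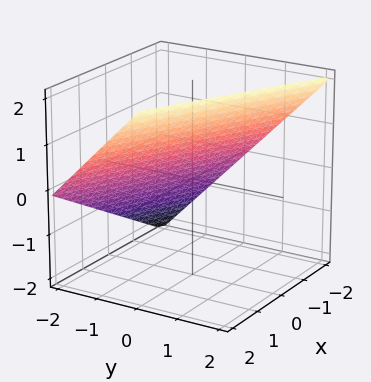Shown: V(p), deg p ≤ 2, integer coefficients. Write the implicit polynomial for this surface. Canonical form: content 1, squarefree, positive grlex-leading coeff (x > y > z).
First, degree: the surface is flat (a plane), so deg p = 1.
Then, against the integer gridlines: it meets the x-axis at x = -2 (among the integer gridlines); it crosses the z-axis at the gridline z = 1; it crosses the y-axis at the gridline y = -1.
Finally, the integer polynomial consistent with all of this is the stated p.

x + 2*y - 2*z + 2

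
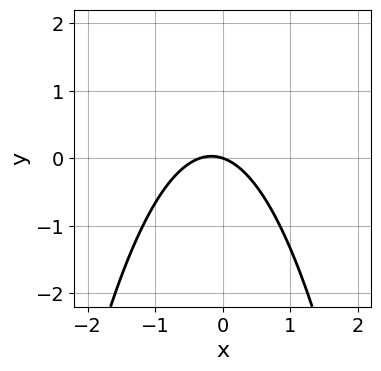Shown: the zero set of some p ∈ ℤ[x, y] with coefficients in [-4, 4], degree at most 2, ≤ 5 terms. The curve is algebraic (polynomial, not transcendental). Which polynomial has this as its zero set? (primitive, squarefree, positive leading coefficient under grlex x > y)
First, degree: no degree-1 curve has this shape, so deg p = 2.
Next, from the visible intercepts: it crosses the y-axis at the gridline y = 0; it meets the x-axis at x = 0 (among the integer gridlines).
Finally, matching integer coefficients to the picture gives p.

3*x^2 + x + 3*y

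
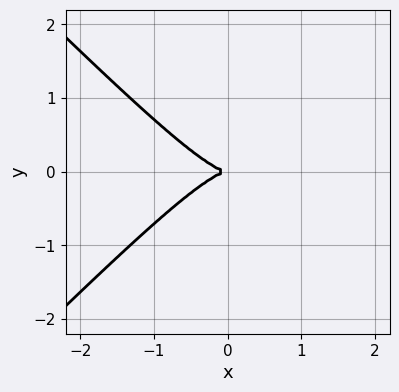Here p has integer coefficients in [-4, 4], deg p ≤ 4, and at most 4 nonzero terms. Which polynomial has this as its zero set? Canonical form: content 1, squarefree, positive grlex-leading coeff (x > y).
Degree: the shape is more complex than any degree-2 curve, so deg p = 3.
Symmetries: it's symmetric under y → −y, forcing even powers of y.
Against the integer gridlines: it meets the x-axis at x = 0 (among the integer gridlines); one y-axis crossing is at y = 0.
Together with the visible shape, these determine p as stated.

x^3 - x*y^2 + y^2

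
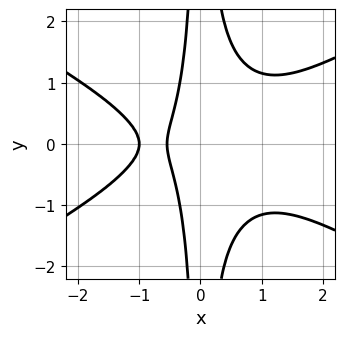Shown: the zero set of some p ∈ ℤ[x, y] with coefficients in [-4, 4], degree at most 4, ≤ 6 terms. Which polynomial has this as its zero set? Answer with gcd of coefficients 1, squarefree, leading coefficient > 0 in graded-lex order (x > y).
x^4 - 3*x^2*y^2 + 2*x + 1

1. Degree: the shape is more complex than any degree-3 curve, so deg p = 4.
2. Symmetries: the y ↦ −y reflection is a symmetry, so y appears only in even powers.
3. Observable constraints: no y-intercept at any integer in the box; it meets the x-axis at x = -1 (among the integer gridlines).
4. Fitting integer coefficients to these (and the overall shape) gives p.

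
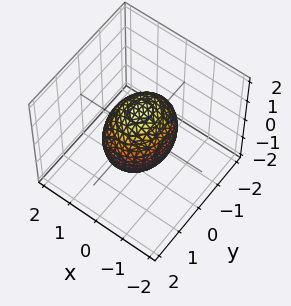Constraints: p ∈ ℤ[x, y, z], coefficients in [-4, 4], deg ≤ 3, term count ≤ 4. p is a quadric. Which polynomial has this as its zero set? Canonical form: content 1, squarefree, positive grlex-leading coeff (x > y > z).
(a) deg p = 2. Bounded and convex; a quadric.
(b) Symmetries: the z ↦ −z reflection is a symmetry, so z appears only in even powers; the y ↦ −y reflection is a symmetry, so y appears only in even powers; mirror symmetry x ↦ −x ⇒ only even powers of x.
(c) Checking where it meets the axes: the x-axis gridline crossings are at x ∈ {-1, 1}.
(d) Putting this together gives p.

3*x^2 + 2*y^2 + 2*z^2 - 3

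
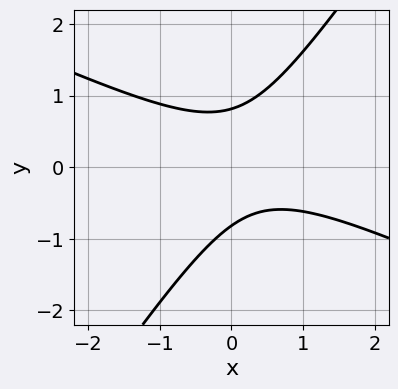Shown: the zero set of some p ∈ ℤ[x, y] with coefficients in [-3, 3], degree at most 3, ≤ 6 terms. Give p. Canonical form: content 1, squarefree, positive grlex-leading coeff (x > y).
2*x^2 + 3*x*y - 3*y^2 - x + 2

(a) Degree: the shape is more complex than any degree-1 curve, so deg p = 2.
(b) Against the integer gridlines: it misses every integer gridline on the x-axis.
(c) Putting this together gives p.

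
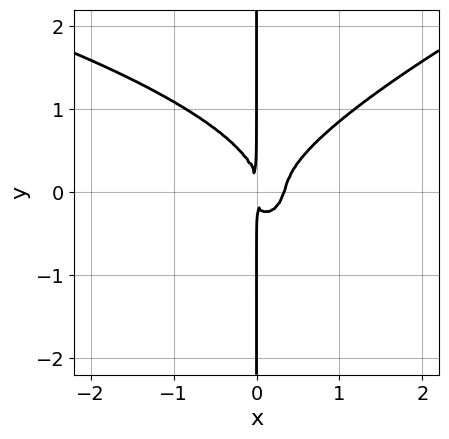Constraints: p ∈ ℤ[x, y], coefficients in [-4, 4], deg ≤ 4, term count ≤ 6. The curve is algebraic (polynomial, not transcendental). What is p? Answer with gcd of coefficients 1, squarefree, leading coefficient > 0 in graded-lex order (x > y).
First, the degree is 4 — no degree-3 curve has this shape.
Next, from the visible intercepts: every point of the y-axis in the box is on the curve.
Finally, matching integer coefficients to the picture gives p.

x^2*y^2 - 3*x*y^3 + 3*x^3 - x^2*y - x^2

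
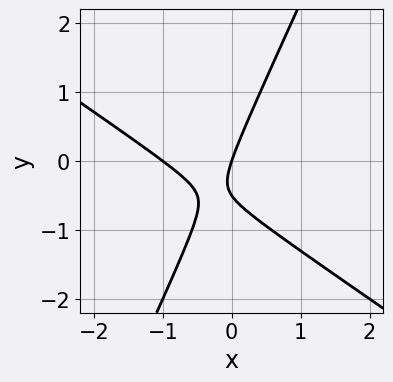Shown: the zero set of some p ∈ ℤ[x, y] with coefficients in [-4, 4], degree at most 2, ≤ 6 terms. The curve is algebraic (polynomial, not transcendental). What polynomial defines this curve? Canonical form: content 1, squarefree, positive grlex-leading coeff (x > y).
3*x^2 + 3*x*y - 2*y^2 + 3*x - y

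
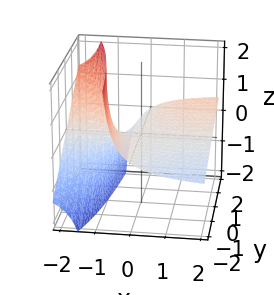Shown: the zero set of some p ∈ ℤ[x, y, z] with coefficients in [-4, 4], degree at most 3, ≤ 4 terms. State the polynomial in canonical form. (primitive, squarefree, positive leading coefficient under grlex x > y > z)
1. deg p = 2. A generic line meets the surface in up to 2 points.
2. Observable constraints: every point of the y-axis in the box is on the surface; the visible x-axis segment lies entirely on the surface.
3. Assembling these constraints gives the stated polynomial.

x*y - 3*x*z - 3*z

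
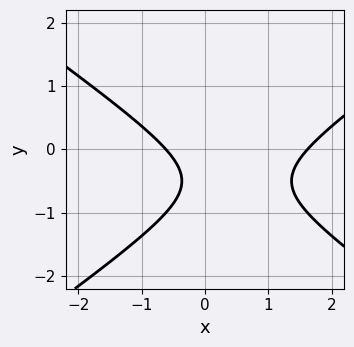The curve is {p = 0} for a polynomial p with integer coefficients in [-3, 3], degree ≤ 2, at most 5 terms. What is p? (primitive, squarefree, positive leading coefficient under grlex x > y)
x^2 - 2*y^2 - x - 2*y - 1

deg p = 2. No degree-1 curve has this shape.
Observable constraints: the curve avoids every integer y-axis point in the box.
Assembling these constraints gives the stated polynomial.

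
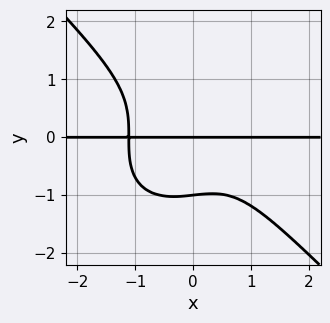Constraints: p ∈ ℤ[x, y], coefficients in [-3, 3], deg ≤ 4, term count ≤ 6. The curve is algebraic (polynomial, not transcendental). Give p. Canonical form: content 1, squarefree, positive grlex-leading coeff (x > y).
3*x^3*y + 3*y^4 - x*y + 3*y

1. Degree: a generic line meets the curve in up to 4 points, so deg p = 4.
2. From the visible intercepts: among the integer gridlines, it crosses the y-axis at y ∈ {-1, 0}; every point of the x-axis in the box is on the curve.
3. The integer polynomial consistent with all of this is the stated p.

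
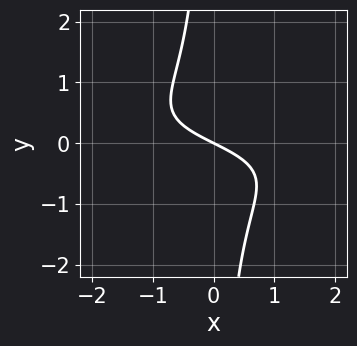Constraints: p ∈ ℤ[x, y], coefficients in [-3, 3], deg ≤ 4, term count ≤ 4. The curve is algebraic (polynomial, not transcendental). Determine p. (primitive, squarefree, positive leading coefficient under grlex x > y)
2*x*y^2 + x + 2*y

(a) deg p = 3. A generic line meets the curve in up to 3 points.
(b) Reading off the gridlines: it crosses the x-axis at the gridline x = 0; it meets the y-axis at y = 0 (among the integer gridlines).
(c) These observations pin down the coefficients.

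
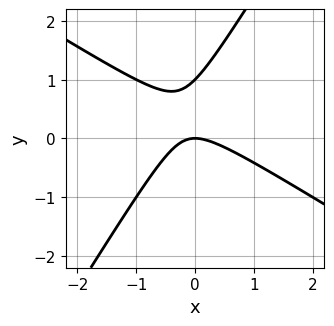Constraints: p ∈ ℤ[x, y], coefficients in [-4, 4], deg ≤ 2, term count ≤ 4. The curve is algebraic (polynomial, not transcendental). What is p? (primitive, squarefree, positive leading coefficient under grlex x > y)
x^2 + x*y - y^2 + y

First, the degree is 2 — a generic line meets the curve in up to 2 points.
Then, from the visible intercepts: among the integer gridlines, it crosses the y-axis at y ∈ {0, 1}; one x-axis crossing is at x = 0.
Finally, solving for integer coefficients yields p as stated.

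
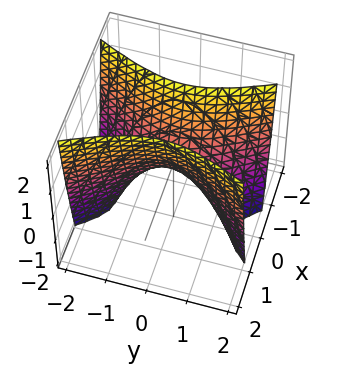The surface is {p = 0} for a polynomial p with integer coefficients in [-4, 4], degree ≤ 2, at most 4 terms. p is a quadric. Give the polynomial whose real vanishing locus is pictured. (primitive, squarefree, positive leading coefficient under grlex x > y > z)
3*x^2 - y^2 - z

1. deg p = 2. A saddle surface; a quadric.
2. Symmetries: the x ↦ −x reflection is a symmetry, so x appears only in even powers; mirror symmetry y ↦ −y ⇒ only even powers of y.
3. Observable constraints: it crosses the z-axis at the gridline z = 0; it crosses the y-axis at the gridline y = 0; one x-axis crossing is at x = 0.
4. These observations pin down the coefficients.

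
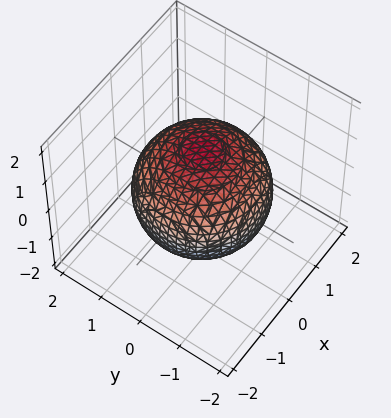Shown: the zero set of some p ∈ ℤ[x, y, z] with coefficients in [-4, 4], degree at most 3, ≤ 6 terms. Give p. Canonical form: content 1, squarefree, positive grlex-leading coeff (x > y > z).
First, the degree is 2 — the shape is more complex than any degree-1 surface.
Next, symmetry: every cross-section ⟂ z is a circle, so x, y appear only via x² + y².
Next, checking where it meets the axes: a circular section at z = 0 has radius between 1 and 2.
Finally, putting this together gives p.

x^2 + y^2 + z^2 - 2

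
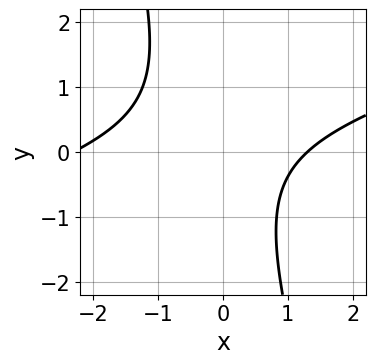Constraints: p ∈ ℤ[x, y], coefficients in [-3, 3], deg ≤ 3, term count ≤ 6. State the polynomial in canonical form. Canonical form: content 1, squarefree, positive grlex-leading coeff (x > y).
(a) deg p = 2. The shape is more complex than any degree-1 curve.
(b) Observable constraints: it misses every integer gridline on the y-axis.
(c) Matching integer coefficients to the picture gives p.

x^2 - 3*x*y - y^2 + x - 3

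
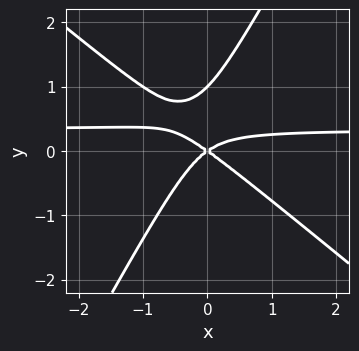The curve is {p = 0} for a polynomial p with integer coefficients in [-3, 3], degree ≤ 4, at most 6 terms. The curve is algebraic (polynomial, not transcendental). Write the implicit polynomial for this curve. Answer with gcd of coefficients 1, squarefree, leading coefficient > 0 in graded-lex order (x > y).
1. The degree is 3 — no degree-2 curve has this shape.
2. Against the integer gridlines: it meets the x-axis at x = 0 (among the integer gridlines); the y-axis gridline crossings are at y ∈ {0, 1}.
3. The integer polynomial consistent with all of this is the stated p.

3*x^2*y + 2*x*y^2 - 2*y^3 - x^2 + 2*y^2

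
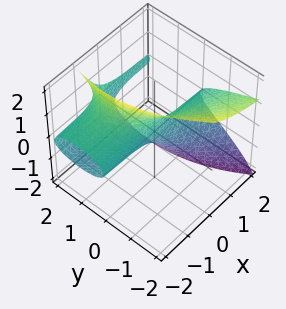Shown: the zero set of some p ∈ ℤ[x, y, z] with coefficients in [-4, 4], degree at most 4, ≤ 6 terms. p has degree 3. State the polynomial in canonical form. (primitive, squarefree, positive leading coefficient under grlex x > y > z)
(a) The degree is 3 — no degree-2 surface has this shape.
(b) From the axis intercepts and sections: the visible x-axis segment lies entirely on the surface; the y-axis gridline crossings are at y ∈ {0, 2}.
(c) Assembling these constraints gives the stated polynomial.

2*x*z^2 + z^3 - y^2 + 2*y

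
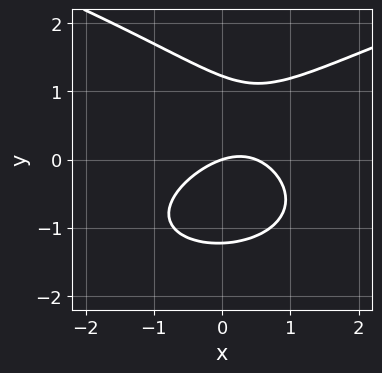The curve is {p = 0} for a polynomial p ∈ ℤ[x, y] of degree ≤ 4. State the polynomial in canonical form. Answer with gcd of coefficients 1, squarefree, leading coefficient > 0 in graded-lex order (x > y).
(a) deg p = 3. A generic line meets the curve in up to 3 points.
(b) Observable constraints: one x-axis crossing is at x = 0; one y-axis crossing is at y = 0.
(c) Together with the visible shape, these determine p as stated.

2*y^3 - 2*x^2 + x*y + x - 3*y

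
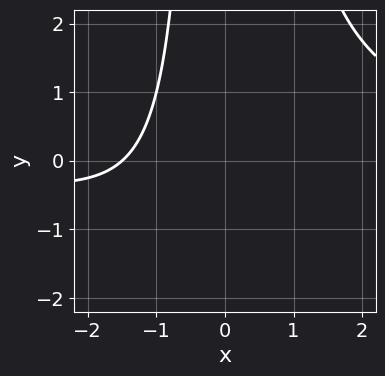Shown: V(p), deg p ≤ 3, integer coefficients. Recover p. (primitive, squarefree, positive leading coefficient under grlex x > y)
x^2*y - 2*x - 3

deg p = 3.
From the visible intercepts: no y-intercept at any integer in the box.
The integer polynomial consistent with all of this is the stated p.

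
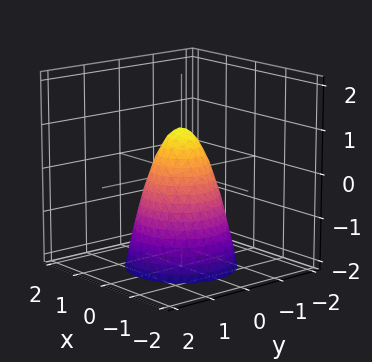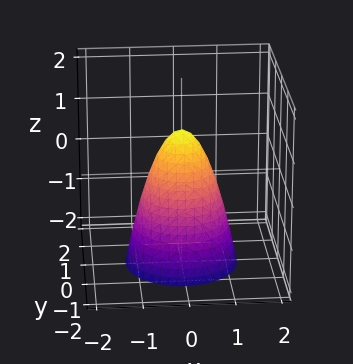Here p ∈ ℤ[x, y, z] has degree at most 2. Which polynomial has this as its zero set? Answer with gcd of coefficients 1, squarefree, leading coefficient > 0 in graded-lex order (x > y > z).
2*x^2 + 2*y^2 + z - 1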